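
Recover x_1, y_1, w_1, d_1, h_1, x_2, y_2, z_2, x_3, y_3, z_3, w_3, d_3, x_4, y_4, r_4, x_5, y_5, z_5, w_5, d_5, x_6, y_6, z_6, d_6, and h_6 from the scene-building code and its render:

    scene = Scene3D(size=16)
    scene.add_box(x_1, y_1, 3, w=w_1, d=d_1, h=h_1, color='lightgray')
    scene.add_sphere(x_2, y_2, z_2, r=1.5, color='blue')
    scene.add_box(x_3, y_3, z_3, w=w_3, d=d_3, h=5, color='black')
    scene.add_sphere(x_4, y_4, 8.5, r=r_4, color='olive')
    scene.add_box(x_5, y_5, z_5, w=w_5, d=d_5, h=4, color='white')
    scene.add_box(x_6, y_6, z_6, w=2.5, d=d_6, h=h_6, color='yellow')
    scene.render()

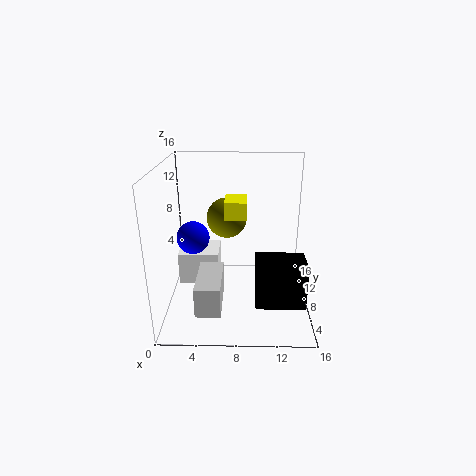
x_1 = 4
y_1 = 0.5
w_1 = 2.5
d_1 = 5.5
h_1 = 3
x_2 = 4
y_2 = 2.5
z_2 = 10.5
x_3 = 10
y_3 = 4.5
z_3 = 1
w_3 = 5.5
d_3 = 4
x_4 = 6.5
y_4 = 13
r_4 = 2.5
x_5 = 0.5
y_5 = 10.5
z_5 = 0.5
w_5 = 5
d_5 = 4.5
x_6 = 6.5
y_6 = 8
z_6 = 10
d_6 = 3.5
h_6 = 2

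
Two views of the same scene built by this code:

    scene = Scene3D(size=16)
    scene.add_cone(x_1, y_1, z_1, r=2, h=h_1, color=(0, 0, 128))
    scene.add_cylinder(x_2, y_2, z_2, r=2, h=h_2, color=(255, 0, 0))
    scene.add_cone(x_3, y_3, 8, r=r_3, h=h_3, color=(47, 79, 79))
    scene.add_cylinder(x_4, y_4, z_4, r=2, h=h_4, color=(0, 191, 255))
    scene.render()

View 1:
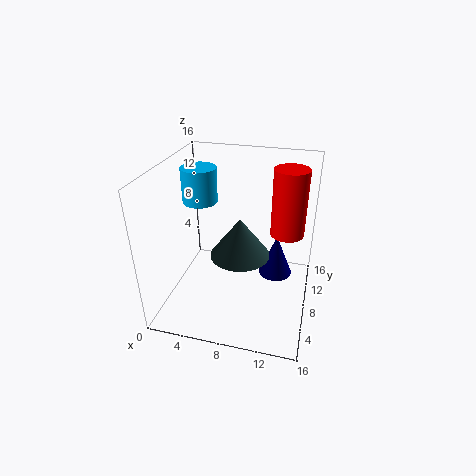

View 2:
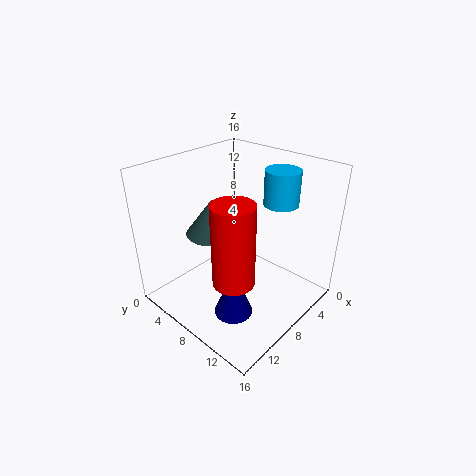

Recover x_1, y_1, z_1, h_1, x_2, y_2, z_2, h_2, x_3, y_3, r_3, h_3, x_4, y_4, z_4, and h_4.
x_1 = 12
y_1 = 11
z_1 = 2
h_1 = 5
x_2 = 13
y_2 = 12
z_2 = 7
h_2 = 8
x_3 = 9
y_3 = 5
r_3 = 3
h_3 = 4
x_4 = 3
y_4 = 10
z_4 = 11
h_4 = 4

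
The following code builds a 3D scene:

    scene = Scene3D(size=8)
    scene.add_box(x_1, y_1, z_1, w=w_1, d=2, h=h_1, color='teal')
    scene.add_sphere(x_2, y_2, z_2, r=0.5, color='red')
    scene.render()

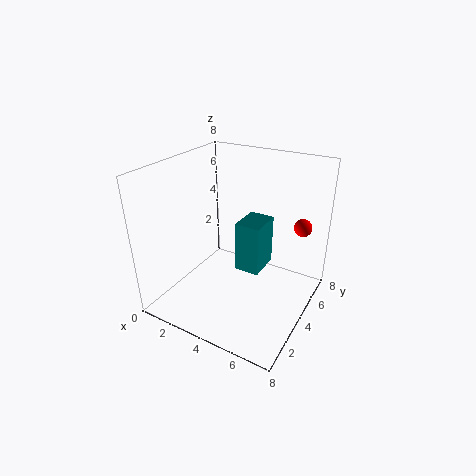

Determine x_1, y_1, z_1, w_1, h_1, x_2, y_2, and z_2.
x_1 = 3.5, y_1 = 4.5, z_1 = 1.5, w_1 = 1.5, h_1 = 3, x_2 = 7, y_2 = 6, z_2 = 4.5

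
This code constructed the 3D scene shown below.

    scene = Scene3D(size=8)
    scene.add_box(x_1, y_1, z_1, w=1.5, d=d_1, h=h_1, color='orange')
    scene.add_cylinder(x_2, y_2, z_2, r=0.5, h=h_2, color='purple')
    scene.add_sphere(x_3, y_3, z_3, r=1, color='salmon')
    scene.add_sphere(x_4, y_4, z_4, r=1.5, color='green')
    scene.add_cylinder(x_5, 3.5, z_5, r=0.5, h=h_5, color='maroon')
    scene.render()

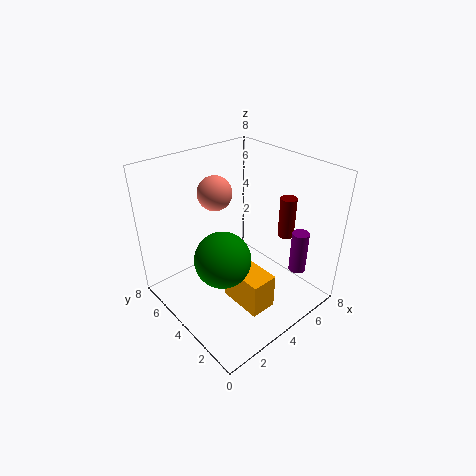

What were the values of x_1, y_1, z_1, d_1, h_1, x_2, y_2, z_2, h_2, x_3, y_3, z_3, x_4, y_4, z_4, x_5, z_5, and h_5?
x_1 = 3
y_1 = 1.5
z_1 = 0.5
d_1 = 2.5
h_1 = 2
x_2 = 7
y_2 = 2
z_2 = 1.5
h_2 = 2.5
x_3 = 4
y_3 = 6
z_3 = 6
x_4 = 2.5
y_4 = 3.5
z_4 = 3.5
x_5 = 7.5
z_5 = 3
h_5 = 2.5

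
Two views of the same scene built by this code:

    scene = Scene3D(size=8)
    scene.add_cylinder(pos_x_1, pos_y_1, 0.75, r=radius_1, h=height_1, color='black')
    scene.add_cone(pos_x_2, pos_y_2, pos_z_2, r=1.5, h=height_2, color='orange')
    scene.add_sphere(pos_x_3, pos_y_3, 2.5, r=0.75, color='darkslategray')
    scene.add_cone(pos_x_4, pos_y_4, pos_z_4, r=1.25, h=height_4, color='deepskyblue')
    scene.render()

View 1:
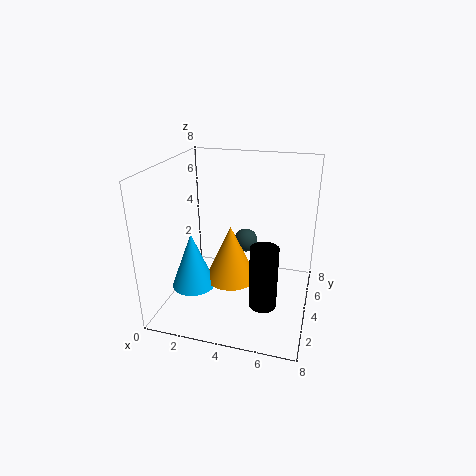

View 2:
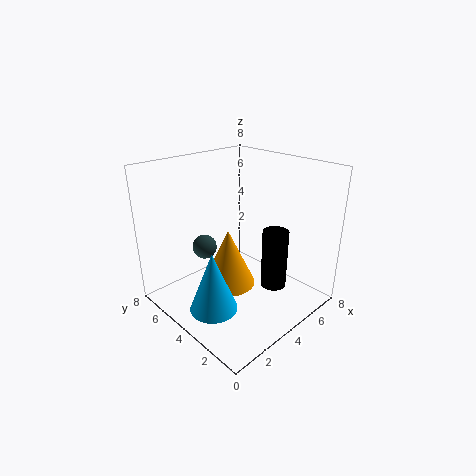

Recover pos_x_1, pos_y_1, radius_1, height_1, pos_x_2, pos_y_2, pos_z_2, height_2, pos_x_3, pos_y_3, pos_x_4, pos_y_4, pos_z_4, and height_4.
pos_x_1 = 5.75
pos_y_1 = 2.75
radius_1 = 0.75
height_1 = 3.5
pos_x_2 = 3.5
pos_y_2 = 4.25
pos_z_2 = 1.25
height_2 = 3.25
pos_x_3 = 3.75
pos_y_3 = 6.75
pos_x_4 = 1.5
pos_y_4 = 3.25
pos_z_4 = 1
height_4 = 3.25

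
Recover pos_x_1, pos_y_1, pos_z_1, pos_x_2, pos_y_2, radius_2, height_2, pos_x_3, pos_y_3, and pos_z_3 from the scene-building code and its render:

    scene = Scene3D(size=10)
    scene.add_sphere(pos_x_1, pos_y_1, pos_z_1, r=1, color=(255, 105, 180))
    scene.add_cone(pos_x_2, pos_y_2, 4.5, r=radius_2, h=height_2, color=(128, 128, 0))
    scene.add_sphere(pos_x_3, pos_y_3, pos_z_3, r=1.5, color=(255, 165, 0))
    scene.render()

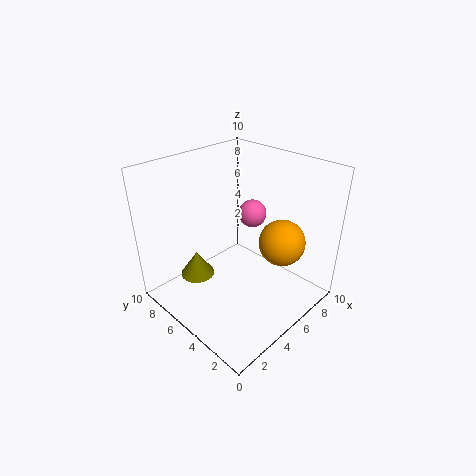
pos_x_1 = 7, pos_y_1 = 5.5, pos_z_1 = 6, pos_x_2 = 1, pos_y_2 = 4.5, radius_2 = 1, height_2 = 1.5, pos_x_3 = 6, pos_y_3 = 2, pos_z_3 = 5.5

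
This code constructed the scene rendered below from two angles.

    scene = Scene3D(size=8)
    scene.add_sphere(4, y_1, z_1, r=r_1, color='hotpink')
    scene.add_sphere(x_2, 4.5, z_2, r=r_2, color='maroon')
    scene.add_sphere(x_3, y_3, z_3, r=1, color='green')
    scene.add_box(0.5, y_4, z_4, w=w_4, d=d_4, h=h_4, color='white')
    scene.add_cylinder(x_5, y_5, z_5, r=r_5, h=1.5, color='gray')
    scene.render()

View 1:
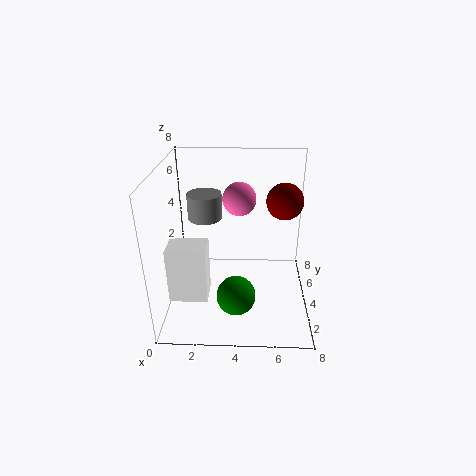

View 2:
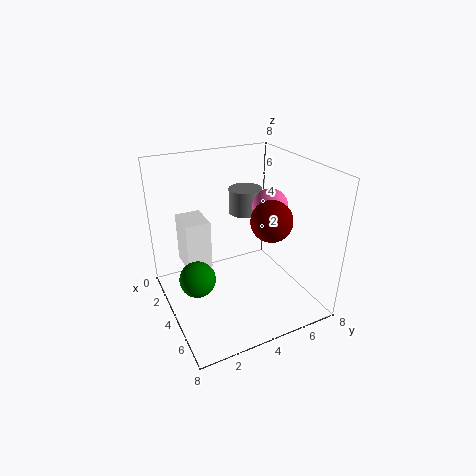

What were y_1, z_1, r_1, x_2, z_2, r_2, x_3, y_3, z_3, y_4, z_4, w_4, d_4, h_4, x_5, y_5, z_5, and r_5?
y_1 = 6, z_1 = 5.5, r_1 = 1, x_2 = 6.5, z_2 = 6, r_2 = 1, x_3 = 4, y_3 = 1.5, z_3 = 2, y_4 = 1.5, z_4 = 1.5, w_4 = 2, d_4 = 1.5, h_4 = 3, x_5 = 2, y_5 = 5.5, z_5 = 4.5, r_5 = 1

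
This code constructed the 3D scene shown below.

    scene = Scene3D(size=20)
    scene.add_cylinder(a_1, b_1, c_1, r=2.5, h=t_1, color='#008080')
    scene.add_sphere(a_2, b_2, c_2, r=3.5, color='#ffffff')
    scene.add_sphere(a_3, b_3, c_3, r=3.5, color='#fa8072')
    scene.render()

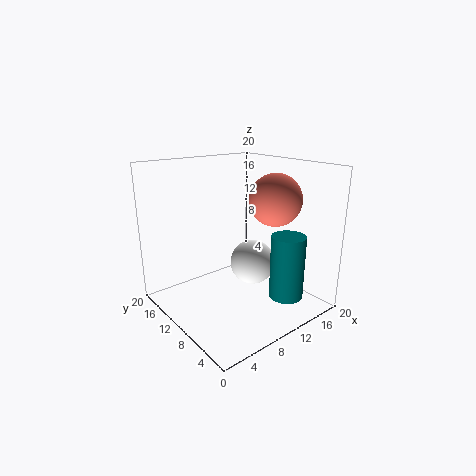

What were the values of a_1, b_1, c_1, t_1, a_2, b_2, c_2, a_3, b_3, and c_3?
a_1 = 16; b_1 = 6; c_1 = 0.5; t_1 = 9.5; a_2 = 15; b_2 = 12.5; c_2 = 4; a_3 = 13.5; b_3 = 6.5; c_3 = 15.5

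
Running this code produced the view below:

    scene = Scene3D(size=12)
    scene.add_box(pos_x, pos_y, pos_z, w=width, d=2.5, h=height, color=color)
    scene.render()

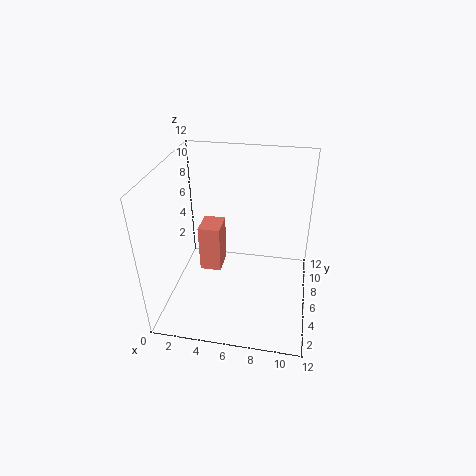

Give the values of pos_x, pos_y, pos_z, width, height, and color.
pos_x = 2
pos_y = 7.5
pos_z = 1
width = 2
height = 4.5
color = 'salmon'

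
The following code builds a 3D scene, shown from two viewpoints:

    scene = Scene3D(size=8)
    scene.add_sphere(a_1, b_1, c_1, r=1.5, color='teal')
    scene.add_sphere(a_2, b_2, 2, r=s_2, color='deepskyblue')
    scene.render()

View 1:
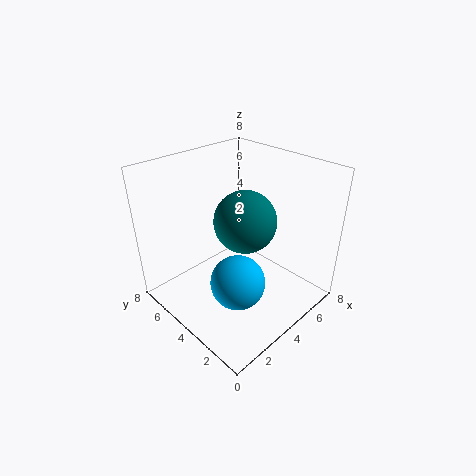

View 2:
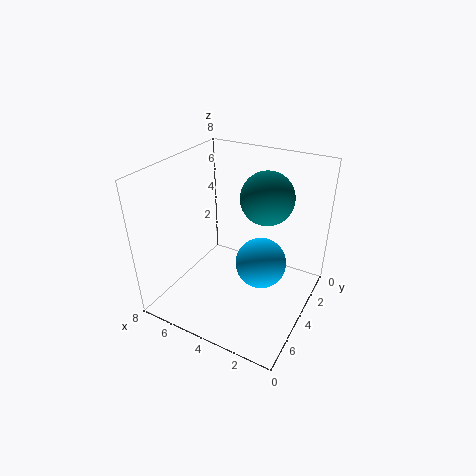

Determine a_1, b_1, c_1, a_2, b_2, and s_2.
a_1 = 3
b_1 = 2.5
c_1 = 6
a_2 = 3
b_2 = 3
s_2 = 1.5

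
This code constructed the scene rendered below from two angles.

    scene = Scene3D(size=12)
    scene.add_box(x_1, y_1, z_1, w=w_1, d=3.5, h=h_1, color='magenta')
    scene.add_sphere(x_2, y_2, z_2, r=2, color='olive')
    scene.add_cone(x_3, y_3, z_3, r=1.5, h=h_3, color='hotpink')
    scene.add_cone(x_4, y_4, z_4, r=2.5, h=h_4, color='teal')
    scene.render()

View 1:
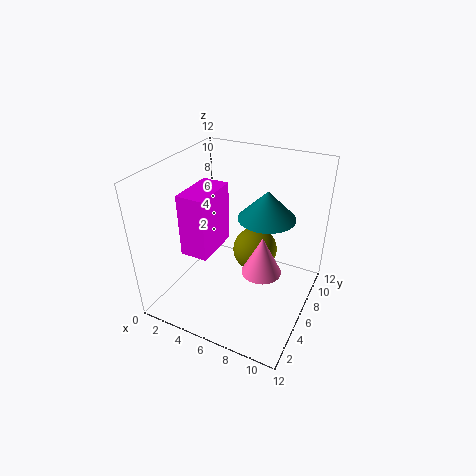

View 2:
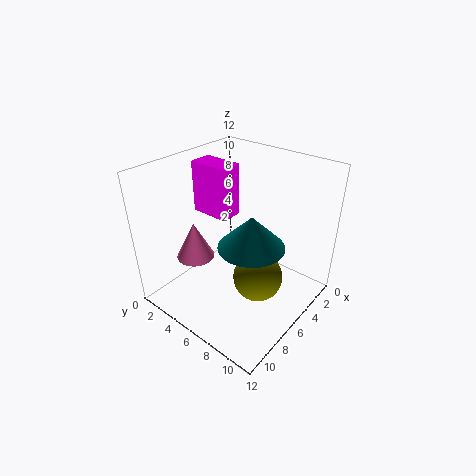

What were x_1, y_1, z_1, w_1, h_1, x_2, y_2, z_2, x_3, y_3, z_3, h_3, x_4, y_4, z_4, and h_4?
x_1 = 4; y_1 = 1; z_1 = 7; w_1 = 2; h_1 = 4.5; x_2 = 6.5; y_2 = 8.5; z_2 = 3.5; x_3 = 9; y_3 = 4; z_3 = 5; h_3 = 3; x_4 = 7.5; y_4 = 8.5; z_4 = 7; h_4 = 2.5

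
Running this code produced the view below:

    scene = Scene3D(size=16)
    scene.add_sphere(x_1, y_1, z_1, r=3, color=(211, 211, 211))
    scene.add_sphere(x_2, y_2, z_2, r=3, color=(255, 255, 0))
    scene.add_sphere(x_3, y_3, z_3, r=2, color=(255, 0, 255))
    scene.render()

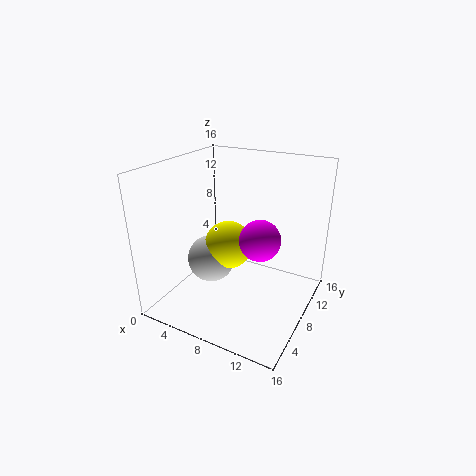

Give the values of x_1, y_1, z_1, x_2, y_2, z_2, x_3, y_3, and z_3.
x_1 = 3, y_1 = 10, z_1 = 3, x_2 = 5, y_2 = 11, z_2 = 5, x_3 = 12, y_3 = 5, z_3 = 10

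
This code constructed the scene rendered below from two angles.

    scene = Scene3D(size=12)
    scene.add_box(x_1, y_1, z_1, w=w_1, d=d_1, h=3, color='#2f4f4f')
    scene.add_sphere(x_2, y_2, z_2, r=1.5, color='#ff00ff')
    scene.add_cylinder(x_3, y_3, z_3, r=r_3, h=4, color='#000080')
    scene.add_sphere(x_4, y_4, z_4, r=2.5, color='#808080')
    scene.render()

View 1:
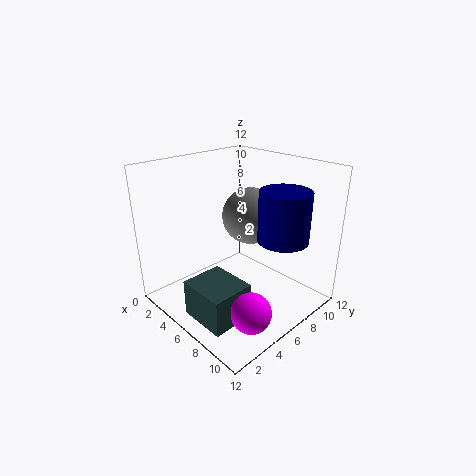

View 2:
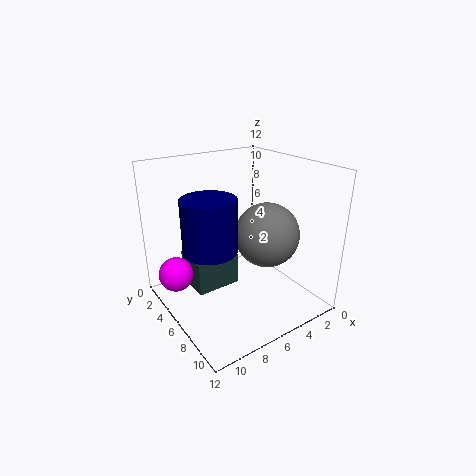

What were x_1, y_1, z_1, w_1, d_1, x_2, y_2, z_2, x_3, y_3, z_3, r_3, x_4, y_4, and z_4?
x_1 = 5, y_1 = 1, z_1 = 0.5, w_1 = 4, d_1 = 3.5, x_2 = 10.5, y_2 = 3, z_2 = 2.5, x_3 = 9.5, y_3 = 7.5, z_3 = 6.5, r_3 = 2, x_4 = 5, y_4 = 8.5, z_4 = 7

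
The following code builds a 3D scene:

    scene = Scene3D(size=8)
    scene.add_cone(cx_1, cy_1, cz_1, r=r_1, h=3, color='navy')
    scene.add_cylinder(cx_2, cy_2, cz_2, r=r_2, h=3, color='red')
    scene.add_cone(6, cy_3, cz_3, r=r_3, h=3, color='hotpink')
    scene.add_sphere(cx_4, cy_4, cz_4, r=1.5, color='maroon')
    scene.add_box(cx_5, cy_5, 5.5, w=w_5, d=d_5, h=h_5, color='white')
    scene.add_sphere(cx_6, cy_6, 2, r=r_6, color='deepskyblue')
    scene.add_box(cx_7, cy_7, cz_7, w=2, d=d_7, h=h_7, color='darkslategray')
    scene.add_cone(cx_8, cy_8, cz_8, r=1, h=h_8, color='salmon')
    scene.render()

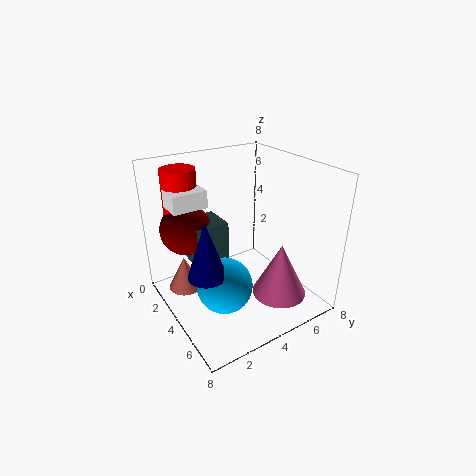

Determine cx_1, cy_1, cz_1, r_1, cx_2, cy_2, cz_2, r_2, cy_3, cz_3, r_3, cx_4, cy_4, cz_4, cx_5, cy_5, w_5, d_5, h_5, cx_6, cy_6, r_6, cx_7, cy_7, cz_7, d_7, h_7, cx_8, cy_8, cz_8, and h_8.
cx_1 = 5
cy_1 = 1.5
cz_1 = 3
r_1 = 1
cx_2 = 1
cy_2 = 2
cz_2 = 4.5
r_2 = 1
cy_3 = 5.5
cz_3 = 1
r_3 = 1.5
cx_4 = 1.5
cy_4 = 2
cz_4 = 4
cx_5 = 1
cy_5 = 1
w_5 = 1.5
d_5 = 2
h_5 = 1
cx_6 = 5
cy_6 = 2.5
r_6 = 1.5
cx_7 = 1
cy_7 = 2
cz_7 = 2
d_7 = 2
h_7 = 2.5
cx_8 = 2
cy_8 = 1.5
cz_8 = 0.5
h_8 = 2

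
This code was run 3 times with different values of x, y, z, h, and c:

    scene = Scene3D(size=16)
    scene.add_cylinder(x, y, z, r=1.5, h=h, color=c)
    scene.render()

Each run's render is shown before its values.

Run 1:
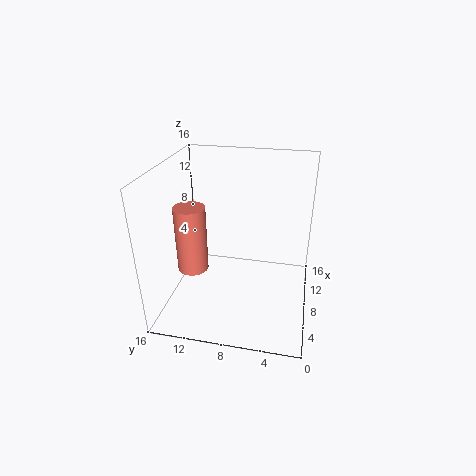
x = 3
y = 11.5
z = 7
h = 6.5
c = 'salmon'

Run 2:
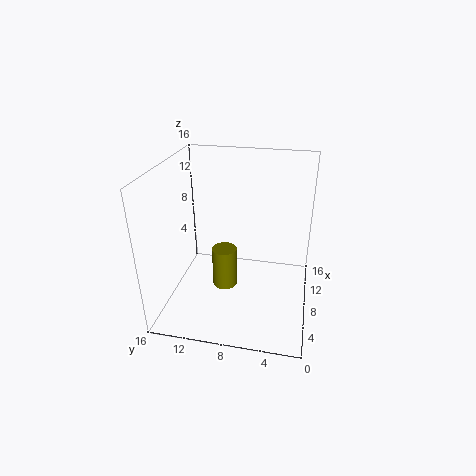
x = 9.5
y = 10
z = 0.5
h = 5
c = 'olive'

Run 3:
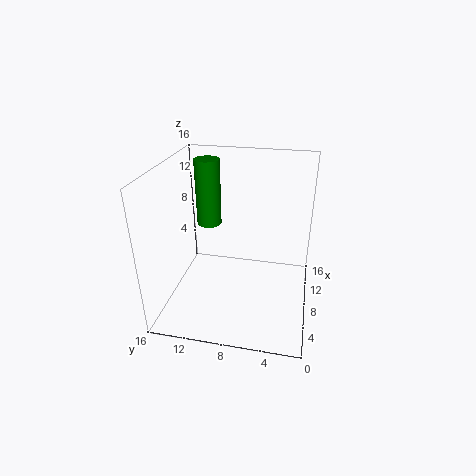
x = 12
y = 12.5
z = 7.5
h = 8
c = 'green'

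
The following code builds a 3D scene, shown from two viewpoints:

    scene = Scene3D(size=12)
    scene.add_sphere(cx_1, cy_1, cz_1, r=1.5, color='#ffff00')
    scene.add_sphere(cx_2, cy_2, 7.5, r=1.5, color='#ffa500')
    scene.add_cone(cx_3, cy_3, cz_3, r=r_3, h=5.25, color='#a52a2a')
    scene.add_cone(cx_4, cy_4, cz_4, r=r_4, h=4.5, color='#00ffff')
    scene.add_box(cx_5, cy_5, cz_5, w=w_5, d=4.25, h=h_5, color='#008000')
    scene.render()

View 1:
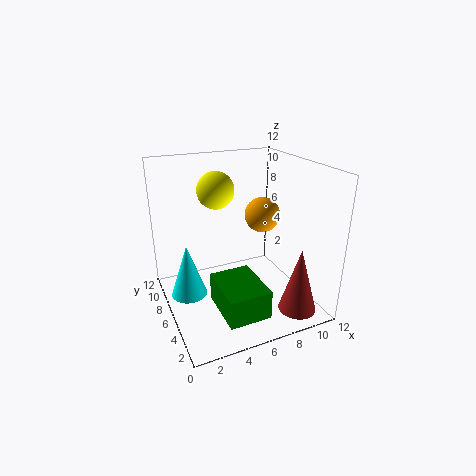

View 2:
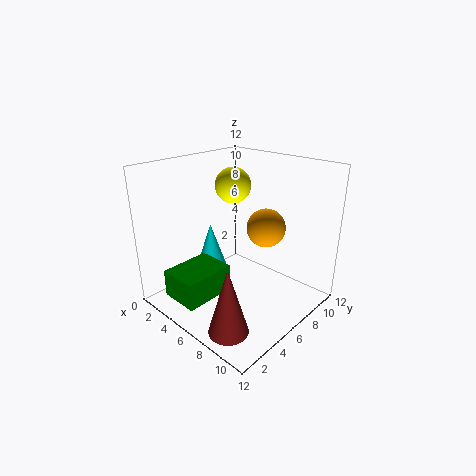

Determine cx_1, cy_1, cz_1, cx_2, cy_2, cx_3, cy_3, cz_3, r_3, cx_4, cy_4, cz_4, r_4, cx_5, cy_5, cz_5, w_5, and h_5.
cx_1 = 4.5; cy_1 = 7; cz_1 = 10; cx_2 = 8.5; cy_2 = 6.5; cx_3 = 9.25; cy_3 = 1.5; cz_3 = 1; r_3 = 1.5; cx_4 = 1.75; cy_4 = 6.75; cz_4 = 1.25; r_4 = 1.5; cx_5 = 3; cy_5 = 0.5; cz_5 = 1.75; w_5 = 3.25; h_5 = 2.25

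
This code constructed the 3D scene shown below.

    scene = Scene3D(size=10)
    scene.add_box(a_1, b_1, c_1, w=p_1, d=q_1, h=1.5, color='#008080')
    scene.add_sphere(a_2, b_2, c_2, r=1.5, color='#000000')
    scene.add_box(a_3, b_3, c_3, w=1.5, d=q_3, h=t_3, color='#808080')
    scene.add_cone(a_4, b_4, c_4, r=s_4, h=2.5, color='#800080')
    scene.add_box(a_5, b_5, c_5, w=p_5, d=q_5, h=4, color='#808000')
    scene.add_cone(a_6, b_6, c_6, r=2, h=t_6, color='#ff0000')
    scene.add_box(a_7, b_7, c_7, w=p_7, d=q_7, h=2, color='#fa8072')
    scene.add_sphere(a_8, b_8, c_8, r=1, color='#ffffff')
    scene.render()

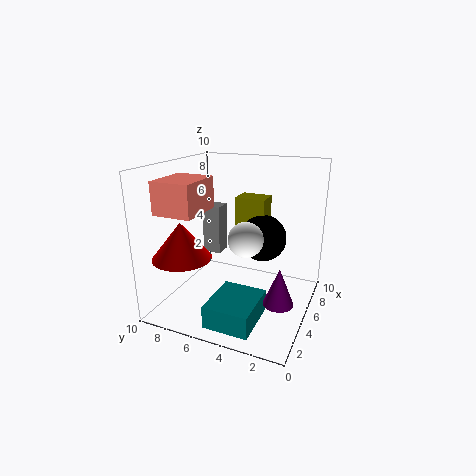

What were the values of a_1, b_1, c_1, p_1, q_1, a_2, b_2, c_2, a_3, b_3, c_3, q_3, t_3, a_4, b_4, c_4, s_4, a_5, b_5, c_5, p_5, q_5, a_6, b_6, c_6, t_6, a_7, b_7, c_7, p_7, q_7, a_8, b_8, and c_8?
a_1 = 0.5
b_1 = 2.5
c_1 = 0.5
p_1 = 3.5
q_1 = 3
a_2 = 4.5
b_2 = 3
c_2 = 5.5
a_3 = 8
b_3 = 8
c_3 = 2
q_3 = 1.5
t_3 = 4
a_4 = 3.5
b_4 = 1.5
c_4 = 1.5
s_4 = 1
a_5 = 4.5
b_5 = 3
c_5 = 4
p_5 = 1.5
q_5 = 2
a_6 = 2.5
b_6 = 8
c_6 = 4
t_6 = 2.5
a_7 = 0.5
b_7 = 6
c_7 = 7.5
p_7 = 3
q_7 = 2.5
a_8 = 1.5
b_8 = 3
c_8 = 6.5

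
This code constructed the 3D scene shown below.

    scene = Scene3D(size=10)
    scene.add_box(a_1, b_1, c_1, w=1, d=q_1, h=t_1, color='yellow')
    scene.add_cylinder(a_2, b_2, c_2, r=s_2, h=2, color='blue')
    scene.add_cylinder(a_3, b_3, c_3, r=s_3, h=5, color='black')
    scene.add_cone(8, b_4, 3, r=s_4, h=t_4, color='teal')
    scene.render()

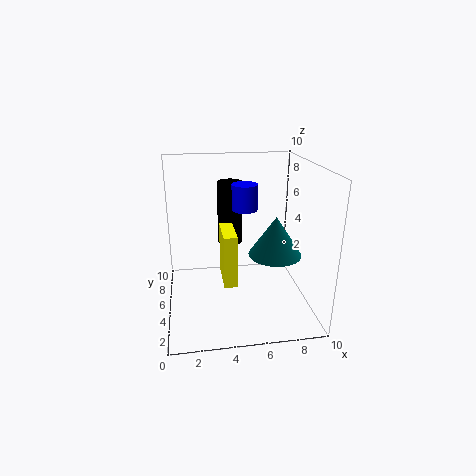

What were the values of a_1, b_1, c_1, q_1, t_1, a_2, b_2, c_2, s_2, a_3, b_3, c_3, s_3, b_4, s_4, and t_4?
a_1 = 4, b_1 = 5, c_1 = 1, q_1 = 3, t_1 = 4, a_2 = 6, b_2 = 8, c_2 = 6, s_2 = 1, a_3 = 5, b_3 = 9, c_3 = 3, s_3 = 1, b_4 = 6, s_4 = 2, t_4 = 3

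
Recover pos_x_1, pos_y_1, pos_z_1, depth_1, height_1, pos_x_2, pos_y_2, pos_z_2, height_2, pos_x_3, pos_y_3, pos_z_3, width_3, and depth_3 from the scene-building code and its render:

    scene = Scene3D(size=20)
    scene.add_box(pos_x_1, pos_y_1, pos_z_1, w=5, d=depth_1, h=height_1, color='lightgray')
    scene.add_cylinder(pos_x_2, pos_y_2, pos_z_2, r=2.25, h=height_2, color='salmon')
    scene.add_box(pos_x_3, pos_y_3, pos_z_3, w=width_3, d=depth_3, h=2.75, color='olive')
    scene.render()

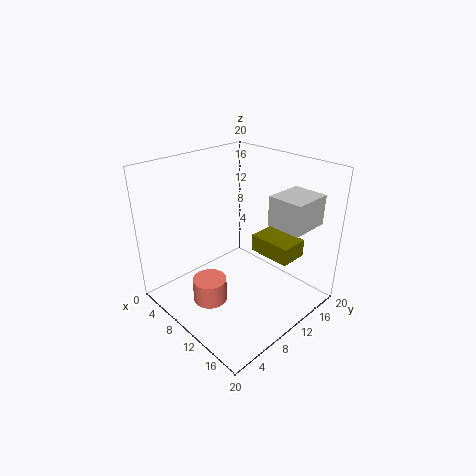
pos_x_1 = 12.5; pos_y_1 = 13.25; pos_z_1 = 11.75; depth_1 = 5.75; height_1 = 4.25; pos_x_2 = 10.25; pos_y_2 = 4.5; pos_z_2 = 2.75; height_2 = 3.25; pos_x_3 = 7.5; pos_y_3 = 15.5; pos_z_3 = 4.75; width_3 = 6.75; depth_3 = 4.5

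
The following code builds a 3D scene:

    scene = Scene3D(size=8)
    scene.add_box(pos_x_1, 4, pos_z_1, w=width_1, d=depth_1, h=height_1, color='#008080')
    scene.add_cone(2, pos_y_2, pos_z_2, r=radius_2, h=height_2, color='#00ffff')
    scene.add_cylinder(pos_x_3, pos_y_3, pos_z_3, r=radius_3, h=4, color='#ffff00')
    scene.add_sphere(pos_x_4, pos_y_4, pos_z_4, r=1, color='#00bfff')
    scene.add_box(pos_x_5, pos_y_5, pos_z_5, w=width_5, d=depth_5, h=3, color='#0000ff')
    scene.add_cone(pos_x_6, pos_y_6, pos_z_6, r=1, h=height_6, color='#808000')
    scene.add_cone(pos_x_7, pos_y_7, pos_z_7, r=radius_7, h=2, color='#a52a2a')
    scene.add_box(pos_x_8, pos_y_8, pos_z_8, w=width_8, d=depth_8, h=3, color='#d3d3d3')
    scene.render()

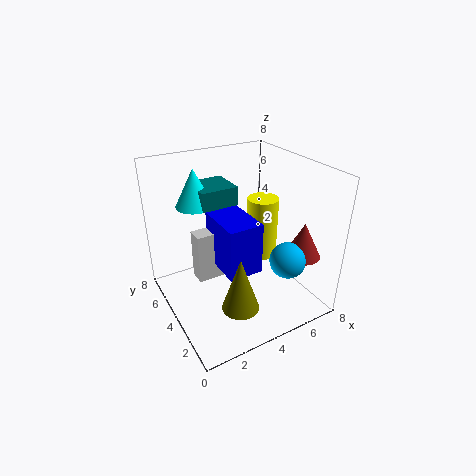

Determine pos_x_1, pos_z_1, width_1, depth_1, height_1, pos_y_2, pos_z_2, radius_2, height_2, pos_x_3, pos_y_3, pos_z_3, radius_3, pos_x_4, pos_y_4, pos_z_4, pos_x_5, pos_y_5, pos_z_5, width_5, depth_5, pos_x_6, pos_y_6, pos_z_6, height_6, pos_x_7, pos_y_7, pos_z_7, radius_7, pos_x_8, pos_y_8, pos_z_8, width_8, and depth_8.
pos_x_1 = 2, pos_z_1 = 6, width_1 = 2, depth_1 = 2, height_1 = 1, pos_y_2 = 5, pos_z_2 = 6, radius_2 = 1, height_2 = 2, pos_x_3 = 7, pos_y_3 = 6, pos_z_3 = 1, radius_3 = 1, pos_x_4 = 6, pos_y_4 = 2, pos_z_4 = 3, pos_x_5 = 3, pos_y_5 = 3, pos_z_5 = 2, width_5 = 2, depth_5 = 3, pos_x_6 = 3, pos_y_6 = 2, pos_z_6 = 1, height_6 = 3, pos_x_7 = 7, pos_y_7 = 2, pos_z_7 = 3, radius_7 = 1, pos_x_8 = 2, pos_y_8 = 5, pos_z_8 = 1, width_8 = 3, depth_8 = 1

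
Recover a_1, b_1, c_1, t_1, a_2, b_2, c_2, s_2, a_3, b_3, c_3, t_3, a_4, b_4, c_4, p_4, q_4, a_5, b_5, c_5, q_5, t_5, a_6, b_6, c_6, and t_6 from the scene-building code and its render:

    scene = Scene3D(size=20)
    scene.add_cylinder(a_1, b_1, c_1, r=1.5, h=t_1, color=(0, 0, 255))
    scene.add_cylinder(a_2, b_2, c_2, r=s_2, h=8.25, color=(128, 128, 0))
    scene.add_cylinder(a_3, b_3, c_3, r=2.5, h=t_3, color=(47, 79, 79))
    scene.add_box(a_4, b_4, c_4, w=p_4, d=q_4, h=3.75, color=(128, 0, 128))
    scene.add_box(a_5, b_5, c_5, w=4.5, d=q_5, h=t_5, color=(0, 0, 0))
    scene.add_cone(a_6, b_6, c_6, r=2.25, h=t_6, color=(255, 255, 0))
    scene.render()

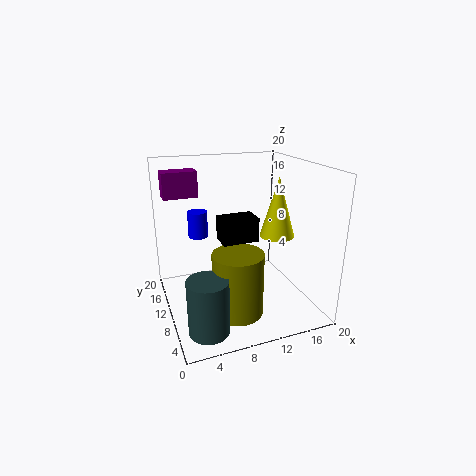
a_1 = 6, b_1 = 16.75, c_1 = 8.25, t_1 = 4, a_2 = 8, b_2 = 4.75, c_2 = 2, s_2 = 3.25, a_3 = 3.5, b_3 = 2.75, c_3 = 1.5, t_3 = 7, a_4 = 1, b_4 = 15.5, c_4 = 14.75, p_4 = 5, q_4 = 2.75, a_5 = 6.25, b_5 = 4.75, c_5 = 11.5, q_5 = 3, t_5 = 3, a_6 = 14, b_6 = 6.25, c_6 = 11.25, t_6 = 7.75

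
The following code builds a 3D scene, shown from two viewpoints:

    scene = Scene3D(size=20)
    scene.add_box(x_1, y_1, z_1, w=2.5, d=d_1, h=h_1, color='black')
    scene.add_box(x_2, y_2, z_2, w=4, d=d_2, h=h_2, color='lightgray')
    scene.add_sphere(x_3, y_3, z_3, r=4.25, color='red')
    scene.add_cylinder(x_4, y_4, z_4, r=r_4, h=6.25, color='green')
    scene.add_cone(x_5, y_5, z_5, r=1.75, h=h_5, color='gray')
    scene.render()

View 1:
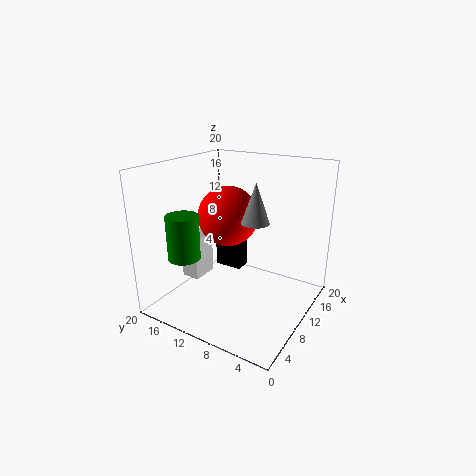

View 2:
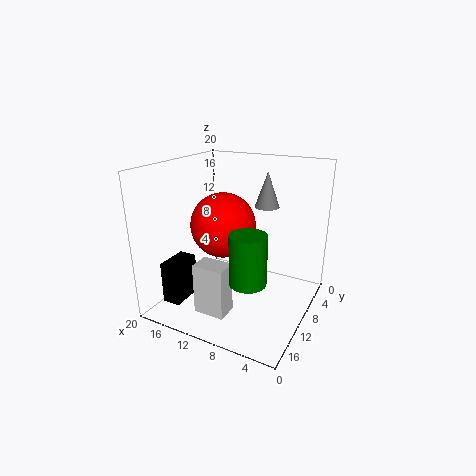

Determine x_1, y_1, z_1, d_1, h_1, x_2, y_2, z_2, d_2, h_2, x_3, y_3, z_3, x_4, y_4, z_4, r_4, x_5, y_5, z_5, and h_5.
x_1 = 15.25, y_1 = 13, z_1 = 1.75, d_1 = 4.5, h_1 = 5.75, x_2 = 7.75, y_2 = 15.75, z_2 = 2.75, d_2 = 2.75, h_2 = 6.5, x_3 = 11, y_3 = 12.25, z_3 = 12.5, x_4 = 5.5, y_4 = 16, z_4 = 7.25, r_4 = 2.25, x_5 = 7.5, y_5 = 6, z_5 = 13.75, h_5 = 5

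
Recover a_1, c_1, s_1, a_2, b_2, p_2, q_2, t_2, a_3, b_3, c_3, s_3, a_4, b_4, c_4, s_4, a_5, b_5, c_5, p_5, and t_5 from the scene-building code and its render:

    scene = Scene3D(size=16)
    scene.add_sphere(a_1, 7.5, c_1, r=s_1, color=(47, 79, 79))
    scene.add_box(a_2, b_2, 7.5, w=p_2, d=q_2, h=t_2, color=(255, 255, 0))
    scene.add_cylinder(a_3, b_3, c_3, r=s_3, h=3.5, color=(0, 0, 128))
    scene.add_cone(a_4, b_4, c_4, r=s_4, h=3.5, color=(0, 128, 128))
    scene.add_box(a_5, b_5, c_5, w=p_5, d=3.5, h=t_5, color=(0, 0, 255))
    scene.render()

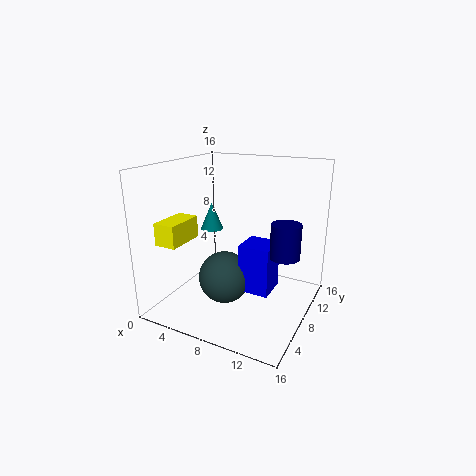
a_1 = 6.5
c_1 = 3
s_1 = 3
a_2 = 0.5
b_2 = 3
p_2 = 2.5
q_2 = 4.5
t_2 = 2.5
a_3 = 14
b_3 = 6.5
c_3 = 7.5
s_3 = 1.5
a_4 = 1.5
b_4 = 13
c_4 = 6.5
s_4 = 1.5
a_5 = 8.5
b_5 = 7
c_5 = 2
p_5 = 3.5
t_5 = 5.5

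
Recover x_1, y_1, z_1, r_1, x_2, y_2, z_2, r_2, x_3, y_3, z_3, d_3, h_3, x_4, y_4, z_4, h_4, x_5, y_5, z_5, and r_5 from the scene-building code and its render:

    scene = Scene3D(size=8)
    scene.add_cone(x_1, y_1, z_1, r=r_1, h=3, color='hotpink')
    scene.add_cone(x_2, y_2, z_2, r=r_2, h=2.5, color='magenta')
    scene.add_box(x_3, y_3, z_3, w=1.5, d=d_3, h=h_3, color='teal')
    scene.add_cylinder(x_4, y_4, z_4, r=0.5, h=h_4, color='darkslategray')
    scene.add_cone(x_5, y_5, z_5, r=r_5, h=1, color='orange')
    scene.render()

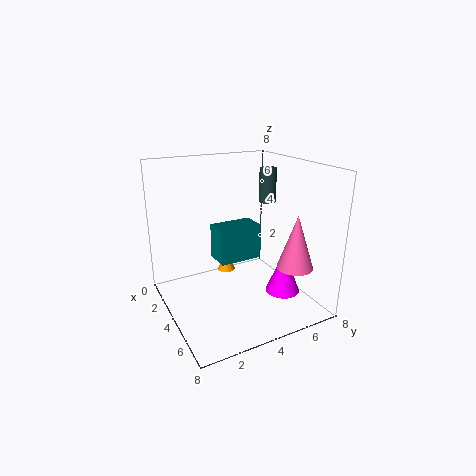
x_1 = 6; y_1 = 6.5; z_1 = 2.5; r_1 = 1; x_2 = 5; y_2 = 6.5; z_2 = 0.5; r_2 = 1; x_3 = 2.5; y_3 = 3; z_3 = 2.5; d_3 = 2.5; h_3 = 2; x_4 = 3; y_4 = 6.5; z_4 = 5.5; h_4 = 2; x_5 = 3.5; y_5 = 3.5; z_5 = 2; r_5 = 0.5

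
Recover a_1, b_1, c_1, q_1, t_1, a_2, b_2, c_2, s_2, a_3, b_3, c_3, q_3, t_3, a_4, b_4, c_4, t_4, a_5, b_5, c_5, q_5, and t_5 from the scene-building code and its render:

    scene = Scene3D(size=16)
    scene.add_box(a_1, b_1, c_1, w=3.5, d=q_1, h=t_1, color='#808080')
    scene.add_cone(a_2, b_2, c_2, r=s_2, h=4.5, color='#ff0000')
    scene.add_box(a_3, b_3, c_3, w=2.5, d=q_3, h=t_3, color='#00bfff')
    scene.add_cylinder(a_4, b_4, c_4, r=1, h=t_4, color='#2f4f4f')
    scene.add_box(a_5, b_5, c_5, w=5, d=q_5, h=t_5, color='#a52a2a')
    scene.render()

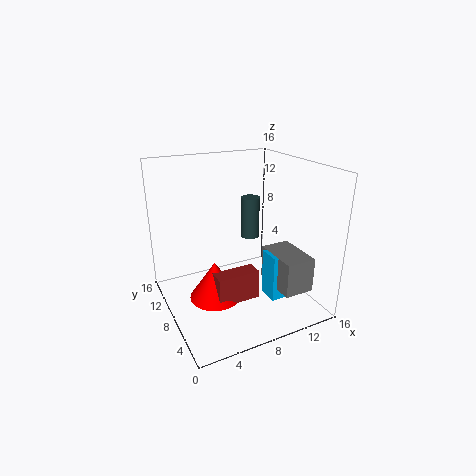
a_1 = 11.5
b_1 = 3
c_1 = 2
q_1 = 5.5
t_1 = 4
a_2 = 5.5
b_2 = 9
c_2 = 0.5
s_2 = 3
a_3 = 11
b_3 = 5
c_3 = 0.5
q_3 = 2.5
t_3 = 5.5
a_4 = 9.5
b_4 = 8
c_4 = 8
t_4 = 4.5
a_5 = 5
b_5 = 6.5
c_5 = 0.5
q_5 = 2
t_5 = 3.5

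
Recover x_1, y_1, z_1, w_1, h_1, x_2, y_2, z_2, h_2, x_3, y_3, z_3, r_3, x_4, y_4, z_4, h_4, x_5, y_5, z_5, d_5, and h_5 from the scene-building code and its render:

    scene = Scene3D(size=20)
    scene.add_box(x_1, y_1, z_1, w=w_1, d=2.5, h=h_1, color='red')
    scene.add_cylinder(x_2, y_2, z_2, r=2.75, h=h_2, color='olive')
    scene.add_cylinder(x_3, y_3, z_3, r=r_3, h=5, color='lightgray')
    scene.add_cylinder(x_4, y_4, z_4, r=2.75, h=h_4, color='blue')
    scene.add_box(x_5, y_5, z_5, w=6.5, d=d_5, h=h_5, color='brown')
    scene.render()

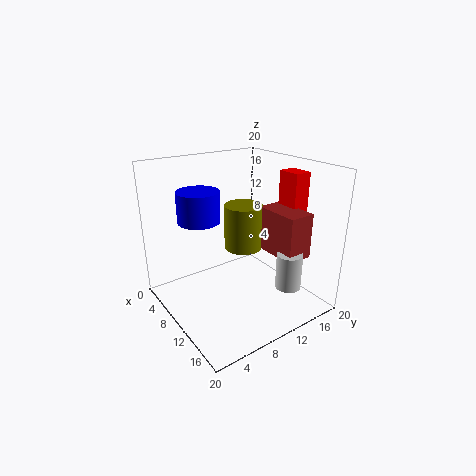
x_1 = 10.75
y_1 = 16.5
z_1 = 13.25
w_1 = 3.25
h_1 = 5.5
x_2 = 8.5
y_2 = 12
z_2 = 7.5
h_2 = 6.5
x_3 = 16
y_3 = 14.25
z_3 = 3.75
r_3 = 1.75
x_4 = 8.75
y_4 = 4.75
z_4 = 13.25
h_4 = 4
x_5 = 10.25
y_5 = 13.5
z_5 = 7.75
d_5 = 3.75
h_5 = 6.25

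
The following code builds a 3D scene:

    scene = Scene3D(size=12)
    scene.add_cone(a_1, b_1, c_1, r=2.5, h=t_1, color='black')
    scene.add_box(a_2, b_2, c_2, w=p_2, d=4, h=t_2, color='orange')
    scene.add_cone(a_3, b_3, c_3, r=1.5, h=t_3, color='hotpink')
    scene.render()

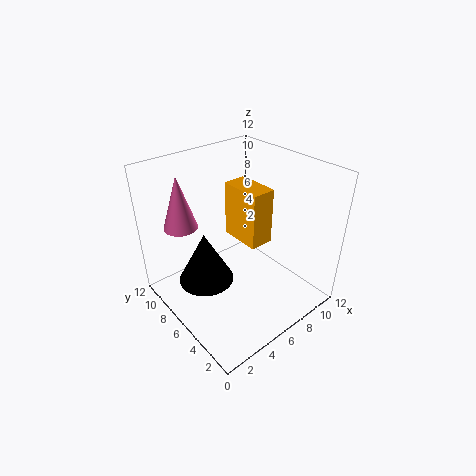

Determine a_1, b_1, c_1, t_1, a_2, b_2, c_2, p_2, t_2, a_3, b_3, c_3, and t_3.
a_1 = 4.25, b_1 = 8.5, c_1 = 1, t_1 = 4.75, a_2 = 8, b_2 = 6.25, c_2 = 3.75, p_2 = 2.25, t_2 = 5.25, a_3 = 3.25, b_3 = 10.5, c_3 = 6, t_3 = 4.75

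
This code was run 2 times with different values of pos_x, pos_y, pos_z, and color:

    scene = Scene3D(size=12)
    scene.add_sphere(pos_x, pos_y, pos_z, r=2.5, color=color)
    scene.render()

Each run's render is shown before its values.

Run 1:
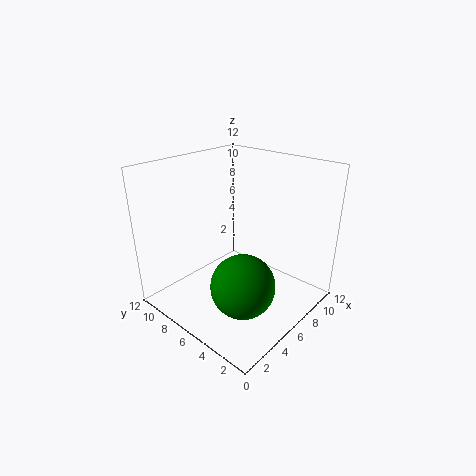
pos_x = 3.75
pos_y = 3.5
pos_z = 3.5
color = 'green'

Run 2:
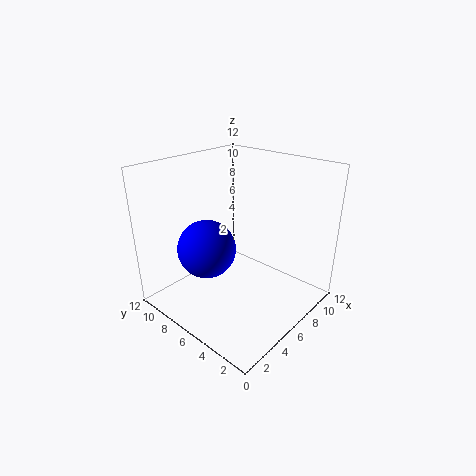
pos_x = 4.5
pos_y = 8.25
pos_z = 4.75
color = 'blue'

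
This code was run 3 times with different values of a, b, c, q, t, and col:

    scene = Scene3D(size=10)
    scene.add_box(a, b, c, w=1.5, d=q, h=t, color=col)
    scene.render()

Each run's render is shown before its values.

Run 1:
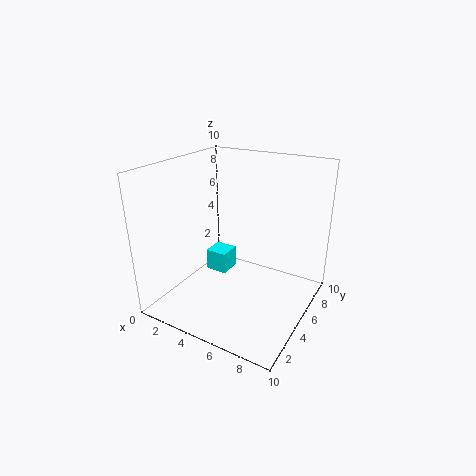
a = 3
b = 4
c = 2.5
q = 1.5
t = 1.5
col = 'cyan'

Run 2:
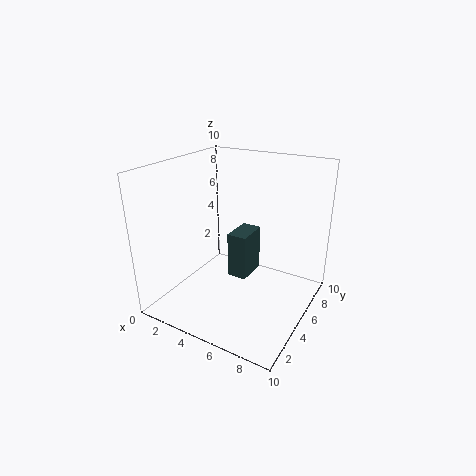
a = 3.5
b = 6
c = 1
q = 2.5
t = 3.5
col = 'darkslategray'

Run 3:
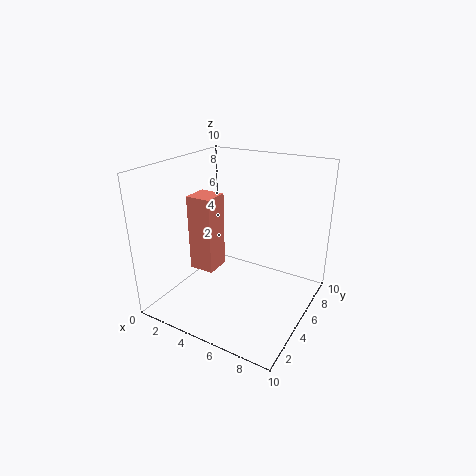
a = 4
b = 1
c = 4.5
q = 1.5
t = 4.5
col = 'salmon'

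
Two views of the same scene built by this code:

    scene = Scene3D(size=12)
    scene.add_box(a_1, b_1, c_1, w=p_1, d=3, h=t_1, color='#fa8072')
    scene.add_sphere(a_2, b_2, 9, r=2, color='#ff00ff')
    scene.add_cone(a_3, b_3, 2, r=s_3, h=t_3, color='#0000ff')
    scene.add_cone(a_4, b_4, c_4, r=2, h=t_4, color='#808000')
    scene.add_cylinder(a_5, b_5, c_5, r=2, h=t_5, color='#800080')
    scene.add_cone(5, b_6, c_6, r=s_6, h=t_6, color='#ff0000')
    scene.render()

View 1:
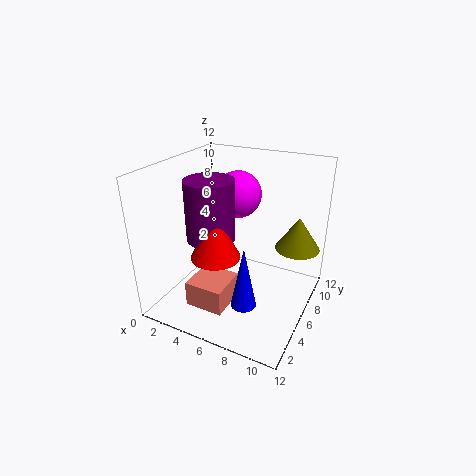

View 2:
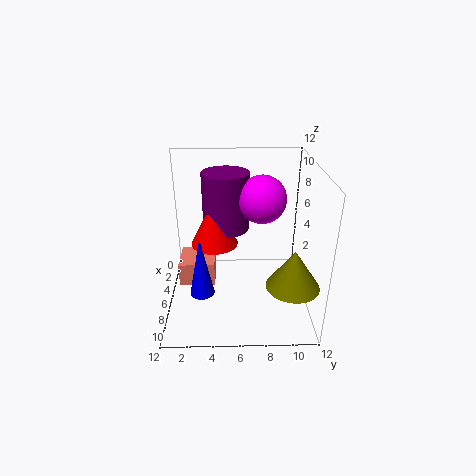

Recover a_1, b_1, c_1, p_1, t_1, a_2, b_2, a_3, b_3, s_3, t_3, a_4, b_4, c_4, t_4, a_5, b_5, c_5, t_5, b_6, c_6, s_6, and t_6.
a_1 = 4; b_1 = 1; c_1 = 2; p_1 = 3; t_1 = 2; a_2 = 5; b_2 = 8; a_3 = 8; b_3 = 3; s_3 = 1; t_3 = 5; a_4 = 10; b_4 = 10; c_4 = 4; t_4 = 3; a_5 = 4; b_5 = 5; c_5 = 6; t_5 = 5; b_6 = 4; c_6 = 5; s_6 = 2; t_6 = 4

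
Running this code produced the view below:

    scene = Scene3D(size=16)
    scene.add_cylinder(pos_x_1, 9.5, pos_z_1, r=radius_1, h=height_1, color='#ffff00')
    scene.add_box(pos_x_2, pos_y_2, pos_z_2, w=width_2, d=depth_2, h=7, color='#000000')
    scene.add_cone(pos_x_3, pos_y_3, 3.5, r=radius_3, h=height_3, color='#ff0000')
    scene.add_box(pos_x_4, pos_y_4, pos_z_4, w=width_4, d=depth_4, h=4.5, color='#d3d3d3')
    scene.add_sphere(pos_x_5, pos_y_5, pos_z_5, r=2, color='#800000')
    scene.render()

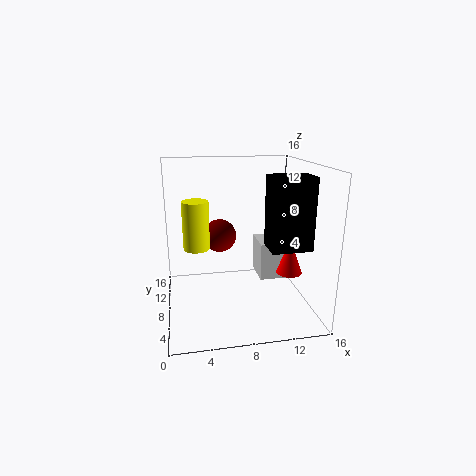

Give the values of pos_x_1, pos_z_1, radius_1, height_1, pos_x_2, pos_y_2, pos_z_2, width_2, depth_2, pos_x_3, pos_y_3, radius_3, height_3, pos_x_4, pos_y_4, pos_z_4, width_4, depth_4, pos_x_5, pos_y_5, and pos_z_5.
pos_x_1 = 3.5, pos_z_1 = 6.5, radius_1 = 1.5, height_1 = 5.5, pos_x_2 = 10, pos_y_2 = 1.5, pos_z_2 = 8.5, width_2 = 4, depth_2 = 3, pos_x_3 = 14, pos_y_3 = 7.5, radius_3 = 1.5, height_3 = 4, pos_x_4 = 11, pos_y_4 = 9, pos_z_4 = 2, width_4 = 3.5, depth_4 = 4, pos_x_5 = 6.5, pos_y_5 = 12, pos_z_5 = 7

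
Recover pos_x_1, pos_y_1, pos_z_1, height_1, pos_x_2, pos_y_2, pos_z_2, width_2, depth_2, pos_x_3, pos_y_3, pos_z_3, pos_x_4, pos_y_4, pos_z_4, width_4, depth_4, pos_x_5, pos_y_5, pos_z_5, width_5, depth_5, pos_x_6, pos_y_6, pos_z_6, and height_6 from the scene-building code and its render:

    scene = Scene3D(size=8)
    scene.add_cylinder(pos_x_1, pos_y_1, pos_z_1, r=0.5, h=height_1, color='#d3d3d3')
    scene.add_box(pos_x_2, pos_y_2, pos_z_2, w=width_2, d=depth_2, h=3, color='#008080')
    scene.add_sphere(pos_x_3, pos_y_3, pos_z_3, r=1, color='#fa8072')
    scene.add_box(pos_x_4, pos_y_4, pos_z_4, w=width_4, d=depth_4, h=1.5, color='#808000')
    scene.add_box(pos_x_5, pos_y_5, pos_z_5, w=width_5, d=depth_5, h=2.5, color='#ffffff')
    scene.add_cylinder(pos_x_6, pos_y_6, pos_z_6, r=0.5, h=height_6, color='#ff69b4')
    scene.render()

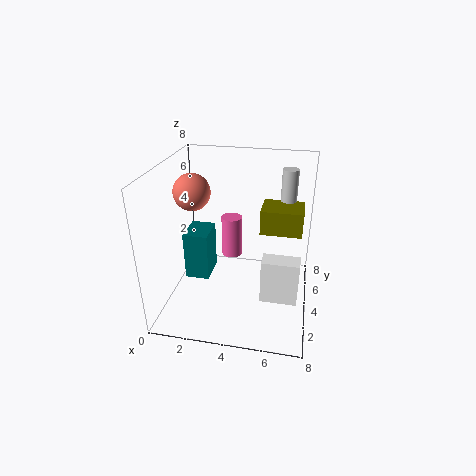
pos_x_1 = 6.5; pos_y_1 = 7.5; pos_z_1 = 3.5; height_1 = 3.5; pos_x_2 = 0.5; pos_y_2 = 4.5; pos_z_2 = 0.5; width_2 = 1.5; depth_2 = 2; pos_x_3 = 1.5; pos_y_3 = 4; pos_z_3 = 6.5; pos_x_4 = 5; pos_y_4 = 5.5; pos_z_4 = 3.5; width_4 = 2.5; depth_4 = 2; pos_x_5 = 5.5; pos_y_5 = 2.5; pos_z_5 = 1; width_5 = 2; depth_5 = 1; pos_x_6 = 4; pos_y_6 = 2.5; pos_z_6 = 4; height_6 = 2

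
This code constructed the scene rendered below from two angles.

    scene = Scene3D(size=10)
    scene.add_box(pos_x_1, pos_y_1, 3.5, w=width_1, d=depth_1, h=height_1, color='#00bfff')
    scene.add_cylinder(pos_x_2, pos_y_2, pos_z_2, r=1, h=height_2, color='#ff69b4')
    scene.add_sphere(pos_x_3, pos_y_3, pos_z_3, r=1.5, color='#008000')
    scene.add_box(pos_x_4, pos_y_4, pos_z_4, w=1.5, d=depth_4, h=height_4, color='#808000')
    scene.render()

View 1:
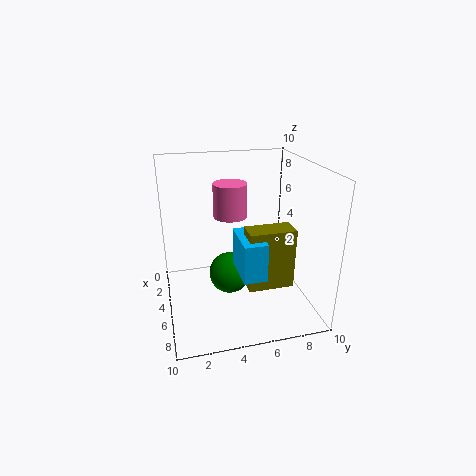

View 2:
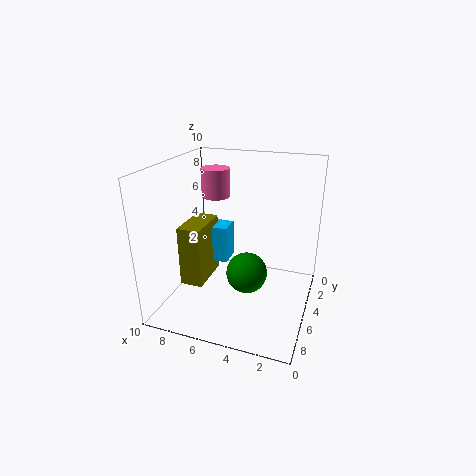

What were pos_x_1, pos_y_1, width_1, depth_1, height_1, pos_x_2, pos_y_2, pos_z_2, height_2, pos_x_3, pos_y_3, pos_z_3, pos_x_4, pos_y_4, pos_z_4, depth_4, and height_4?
pos_x_1 = 5.5, pos_y_1 = 4.5, width_1 = 3, depth_1 = 1.5, height_1 = 2.5, pos_x_2 = 7, pos_y_2 = 4, pos_z_2 = 7.5, height_2 = 2, pos_x_3 = 4.5, pos_y_3 = 4.5, pos_z_3 = 2, pos_x_4 = 6.5, pos_y_4 = 5, pos_z_4 = 2.5, depth_4 = 3, height_4 = 4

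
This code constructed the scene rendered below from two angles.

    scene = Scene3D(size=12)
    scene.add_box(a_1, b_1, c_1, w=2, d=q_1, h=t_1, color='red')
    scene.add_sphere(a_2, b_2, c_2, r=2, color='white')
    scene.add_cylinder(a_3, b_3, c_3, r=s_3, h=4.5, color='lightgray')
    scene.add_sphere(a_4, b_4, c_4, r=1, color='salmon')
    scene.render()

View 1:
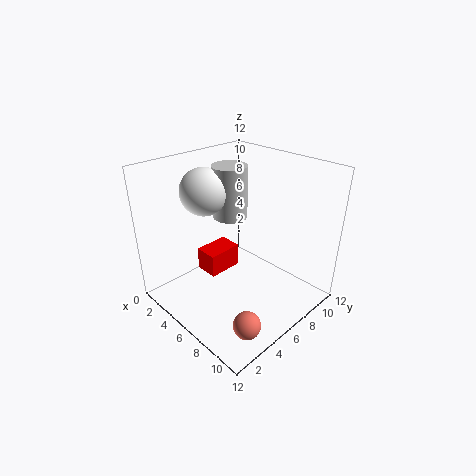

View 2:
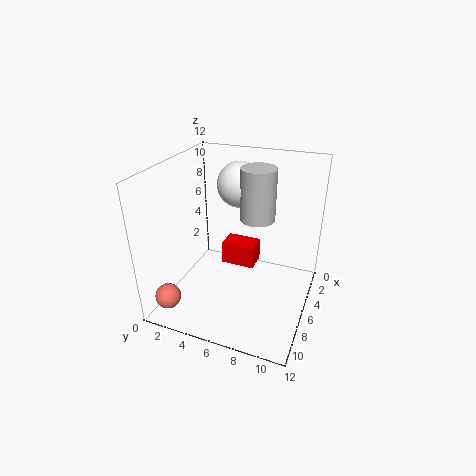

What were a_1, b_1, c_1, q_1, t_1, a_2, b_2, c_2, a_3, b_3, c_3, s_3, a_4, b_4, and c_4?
a_1 = 3, b_1 = 4, c_1 = 2.5, q_1 = 3, t_1 = 2, a_2 = 3, b_2 = 5, c_2 = 9.5, a_3 = 4, b_3 = 7, c_3 = 7, s_3 = 1.5, a_4 = 11, b_4 = 2, c_4 = 2.5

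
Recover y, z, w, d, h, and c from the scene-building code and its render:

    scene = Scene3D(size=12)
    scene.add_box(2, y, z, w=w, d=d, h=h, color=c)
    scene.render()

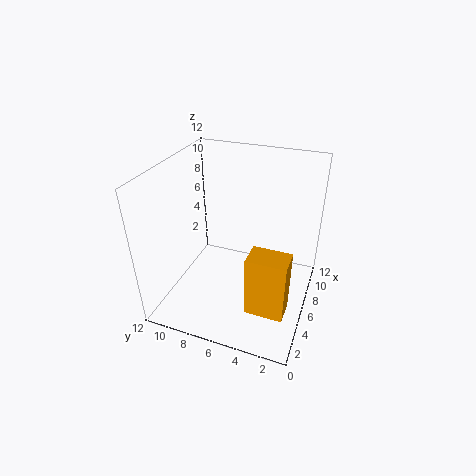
y = 1; z = 2; w = 2; d = 3; h = 5; c = 'orange'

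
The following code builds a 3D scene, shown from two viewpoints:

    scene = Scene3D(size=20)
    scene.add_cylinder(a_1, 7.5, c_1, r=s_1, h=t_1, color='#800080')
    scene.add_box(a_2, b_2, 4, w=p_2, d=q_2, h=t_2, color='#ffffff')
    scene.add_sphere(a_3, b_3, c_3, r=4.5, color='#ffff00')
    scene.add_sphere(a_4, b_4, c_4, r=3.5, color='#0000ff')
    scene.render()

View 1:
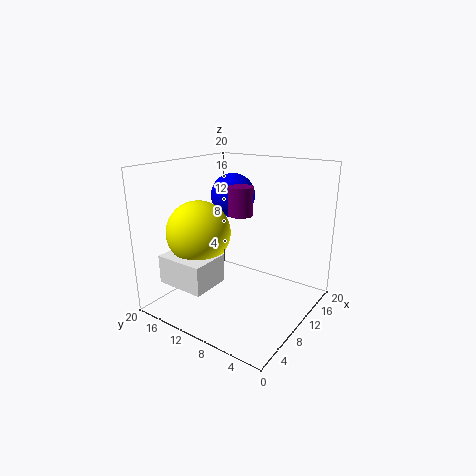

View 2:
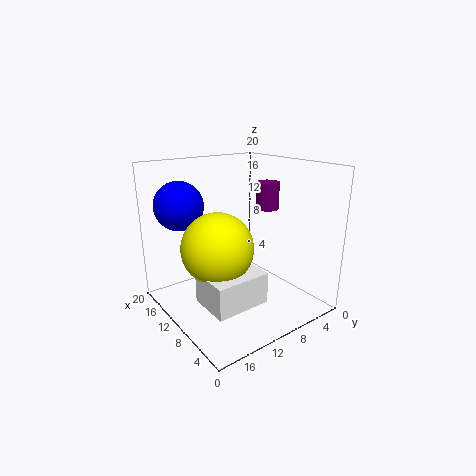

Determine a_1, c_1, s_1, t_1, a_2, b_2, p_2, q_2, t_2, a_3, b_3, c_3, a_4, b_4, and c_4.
a_1 = 7
c_1 = 14.5
s_1 = 1.5
t_1 = 3.5
a_2 = 2.5
b_2 = 11
p_2 = 5.5
q_2 = 7
t_2 = 4
a_3 = 7.5
b_3 = 15
c_3 = 10.5
a_4 = 16.5
b_4 = 15.5
c_4 = 14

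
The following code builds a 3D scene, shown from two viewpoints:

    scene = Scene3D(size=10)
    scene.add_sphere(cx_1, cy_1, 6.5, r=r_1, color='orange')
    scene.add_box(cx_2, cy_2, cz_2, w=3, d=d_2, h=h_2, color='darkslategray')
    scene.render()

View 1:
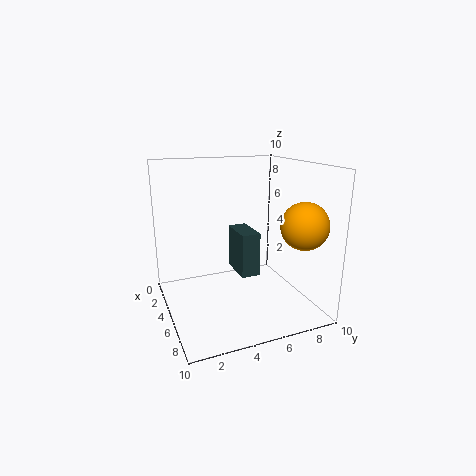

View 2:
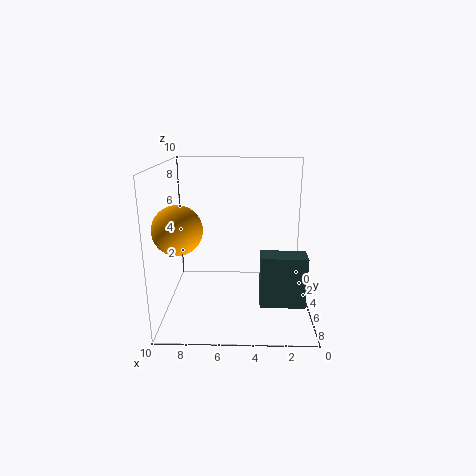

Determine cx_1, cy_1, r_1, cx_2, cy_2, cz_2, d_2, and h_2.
cx_1 = 8.5; cy_1 = 8; r_1 = 1.5; cx_2 = 0.5; cy_2 = 6; cz_2 = 1; d_2 = 1.5; h_2 = 3.5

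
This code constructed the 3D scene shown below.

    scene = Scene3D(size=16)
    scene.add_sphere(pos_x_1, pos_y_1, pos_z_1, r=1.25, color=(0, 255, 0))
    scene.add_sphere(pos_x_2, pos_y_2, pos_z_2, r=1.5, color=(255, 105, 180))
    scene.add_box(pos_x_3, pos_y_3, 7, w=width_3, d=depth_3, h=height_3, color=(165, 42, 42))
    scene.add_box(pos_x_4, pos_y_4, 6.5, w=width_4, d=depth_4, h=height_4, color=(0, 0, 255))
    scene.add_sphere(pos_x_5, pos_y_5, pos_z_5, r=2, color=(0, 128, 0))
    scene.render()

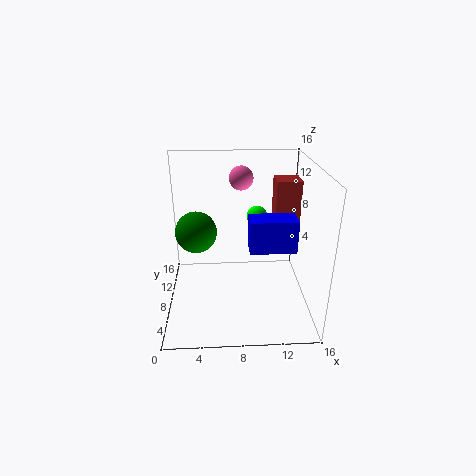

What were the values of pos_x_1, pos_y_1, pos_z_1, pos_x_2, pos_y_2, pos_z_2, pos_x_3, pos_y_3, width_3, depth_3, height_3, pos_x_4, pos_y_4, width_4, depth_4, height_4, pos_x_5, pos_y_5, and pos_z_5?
pos_x_1 = 10.5
pos_y_1 = 11.75
pos_z_1 = 9
pos_x_2 = 8.75
pos_y_2 = 14.25
pos_z_2 = 13
pos_x_3 = 12.75
pos_y_3 = 11.5
width_3 = 3
depth_3 = 3
height_3 = 6.25
pos_x_4 = 9.25
pos_y_4 = 6.75
width_4 = 5.25
depth_4 = 2.75
height_4 = 3.75
pos_x_5 = 3.75
pos_y_5 = 4.5
pos_z_5 = 10.5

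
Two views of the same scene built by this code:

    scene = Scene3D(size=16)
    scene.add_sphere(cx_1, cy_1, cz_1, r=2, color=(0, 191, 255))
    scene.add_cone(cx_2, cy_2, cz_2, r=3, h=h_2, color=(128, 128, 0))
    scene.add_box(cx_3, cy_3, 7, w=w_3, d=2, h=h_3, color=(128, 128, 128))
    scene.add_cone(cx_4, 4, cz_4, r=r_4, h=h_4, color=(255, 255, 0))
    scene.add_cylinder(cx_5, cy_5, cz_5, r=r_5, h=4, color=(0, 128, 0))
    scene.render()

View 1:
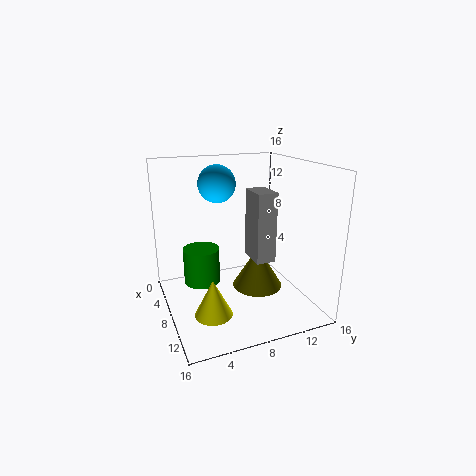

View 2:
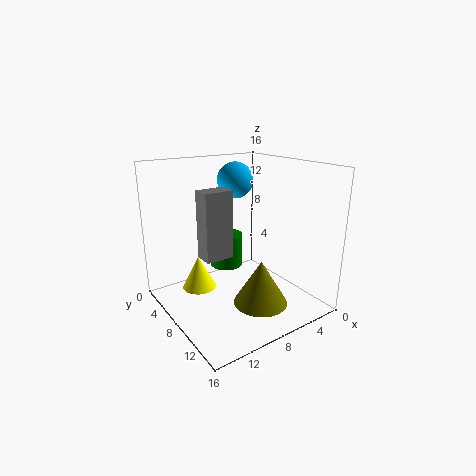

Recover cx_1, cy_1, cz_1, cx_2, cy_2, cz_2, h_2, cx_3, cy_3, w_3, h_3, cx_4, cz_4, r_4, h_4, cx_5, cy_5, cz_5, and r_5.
cx_1 = 7; cy_1 = 6; cz_1 = 14; cx_2 = 7; cy_2 = 11; cz_2 = 1; h_2 = 5; cx_3 = 10; cy_3 = 8; w_3 = 3; h_3 = 7; cx_4 = 11; cz_4 = 1; r_4 = 2; h_4 = 4; cx_5 = 7; cy_5 = 4; cz_5 = 3; r_5 = 2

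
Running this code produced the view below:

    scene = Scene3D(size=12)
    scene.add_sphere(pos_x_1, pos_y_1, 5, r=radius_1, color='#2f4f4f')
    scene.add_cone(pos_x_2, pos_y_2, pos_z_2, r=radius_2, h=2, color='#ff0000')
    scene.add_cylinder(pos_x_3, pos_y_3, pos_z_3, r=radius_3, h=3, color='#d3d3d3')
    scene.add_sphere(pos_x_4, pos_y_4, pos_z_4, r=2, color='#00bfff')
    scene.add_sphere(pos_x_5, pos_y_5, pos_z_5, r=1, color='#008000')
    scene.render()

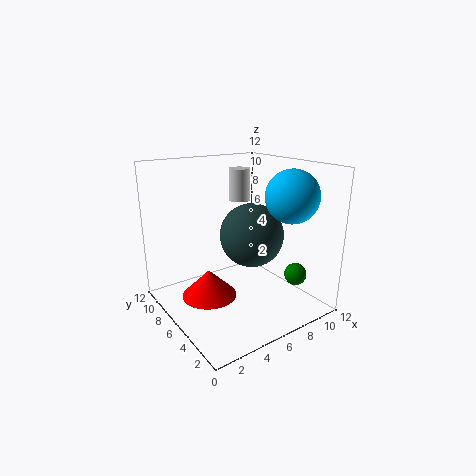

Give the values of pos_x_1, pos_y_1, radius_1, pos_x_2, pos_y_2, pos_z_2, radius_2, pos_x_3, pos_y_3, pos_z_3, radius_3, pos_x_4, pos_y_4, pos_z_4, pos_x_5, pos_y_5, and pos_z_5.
pos_x_1 = 9, pos_y_1 = 8, radius_1 = 3, pos_x_2 = 2, pos_y_2 = 4, pos_z_2 = 3, radius_2 = 2, pos_x_3 = 9, pos_y_3 = 10, pos_z_3 = 8, radius_3 = 1, pos_x_4 = 8, pos_y_4 = 2, pos_z_4 = 10, pos_x_5 = 11, pos_y_5 = 4, pos_z_5 = 2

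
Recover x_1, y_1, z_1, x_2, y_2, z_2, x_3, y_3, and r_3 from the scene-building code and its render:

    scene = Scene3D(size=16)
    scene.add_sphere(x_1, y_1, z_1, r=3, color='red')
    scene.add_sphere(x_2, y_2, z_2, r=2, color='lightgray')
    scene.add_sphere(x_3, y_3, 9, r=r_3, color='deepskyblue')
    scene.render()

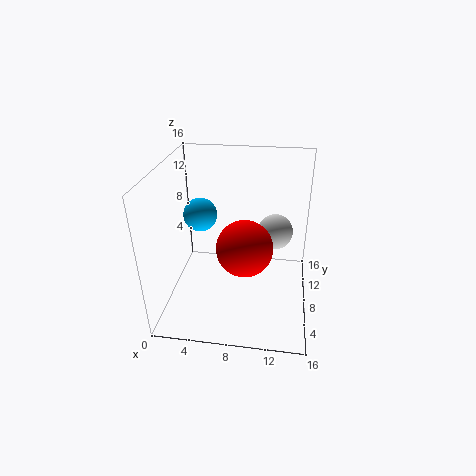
x_1 = 9
y_1 = 6
z_1 = 8
x_2 = 12
y_2 = 10
z_2 = 8
x_3 = 3
y_3 = 11
r_3 = 2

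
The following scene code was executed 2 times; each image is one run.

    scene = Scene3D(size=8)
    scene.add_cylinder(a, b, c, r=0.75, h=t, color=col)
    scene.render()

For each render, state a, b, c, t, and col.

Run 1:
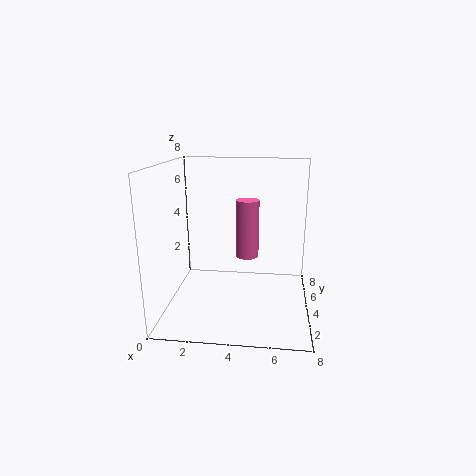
a = 4.25, b = 7, c = 1.75, t = 3.75, col = 'hotpink'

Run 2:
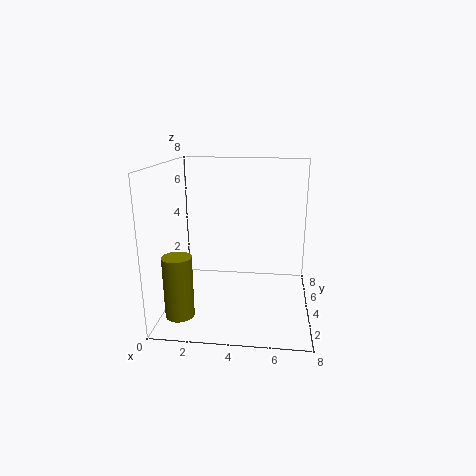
a = 1.25, b = 1.5, c = 0.5, t = 3.25, col = 'olive'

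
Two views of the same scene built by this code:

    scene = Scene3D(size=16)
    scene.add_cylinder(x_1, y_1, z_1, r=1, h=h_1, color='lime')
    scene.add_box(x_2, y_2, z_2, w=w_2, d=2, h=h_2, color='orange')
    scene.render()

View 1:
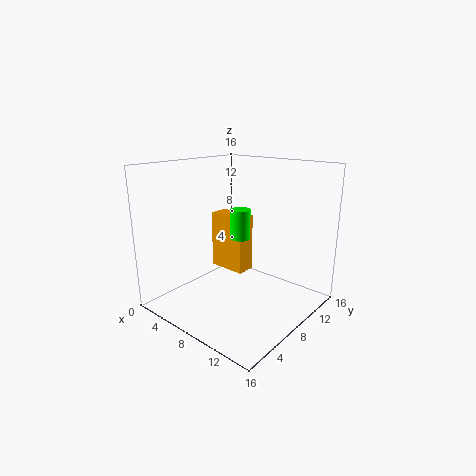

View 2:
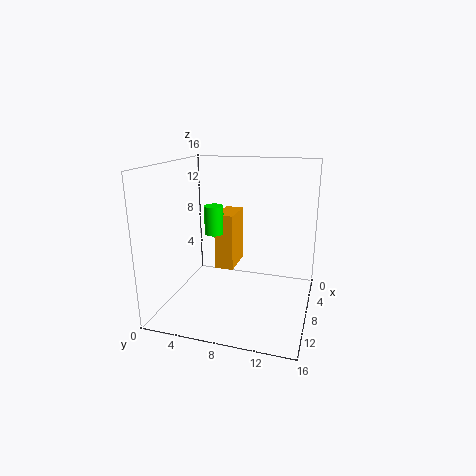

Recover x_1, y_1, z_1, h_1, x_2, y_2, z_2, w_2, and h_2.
x_1 = 10, y_1 = 6, z_1 = 9, h_1 = 3, x_2 = 6, y_2 = 6, z_2 = 5, w_2 = 4, h_2 = 6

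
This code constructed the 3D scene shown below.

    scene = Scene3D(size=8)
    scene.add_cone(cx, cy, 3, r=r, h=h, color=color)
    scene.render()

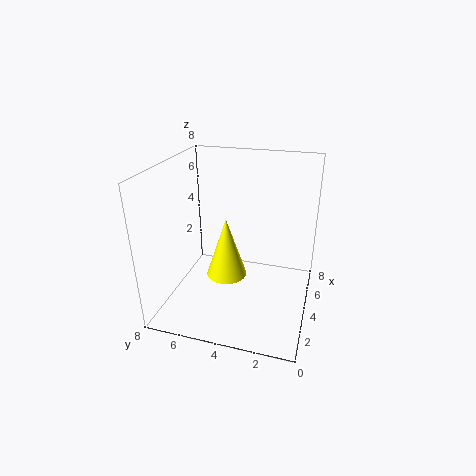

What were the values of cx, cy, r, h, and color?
cx = 2, cy = 4, r = 1, h = 3, color = 'yellow'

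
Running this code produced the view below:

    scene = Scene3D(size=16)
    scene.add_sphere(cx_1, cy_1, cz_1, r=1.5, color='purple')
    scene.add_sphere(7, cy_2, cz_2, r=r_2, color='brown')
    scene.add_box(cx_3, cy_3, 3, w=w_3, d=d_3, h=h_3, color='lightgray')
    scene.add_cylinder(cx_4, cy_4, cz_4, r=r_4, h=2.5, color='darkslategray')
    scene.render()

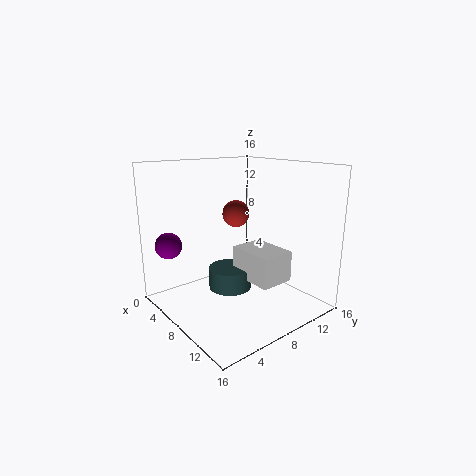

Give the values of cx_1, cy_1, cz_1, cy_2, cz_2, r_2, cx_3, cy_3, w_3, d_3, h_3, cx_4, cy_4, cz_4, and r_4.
cx_1 = 3; cy_1 = 2; cz_1 = 7; cy_2 = 8.5; cz_2 = 10.5; r_2 = 1.5; cx_3 = 6.5; cy_3 = 8.5; w_3 = 5.5; d_3 = 4; h_3 = 3.5; cx_4 = 6.5; cy_4 = 8; cz_4 = 1.5; r_4 = 2.5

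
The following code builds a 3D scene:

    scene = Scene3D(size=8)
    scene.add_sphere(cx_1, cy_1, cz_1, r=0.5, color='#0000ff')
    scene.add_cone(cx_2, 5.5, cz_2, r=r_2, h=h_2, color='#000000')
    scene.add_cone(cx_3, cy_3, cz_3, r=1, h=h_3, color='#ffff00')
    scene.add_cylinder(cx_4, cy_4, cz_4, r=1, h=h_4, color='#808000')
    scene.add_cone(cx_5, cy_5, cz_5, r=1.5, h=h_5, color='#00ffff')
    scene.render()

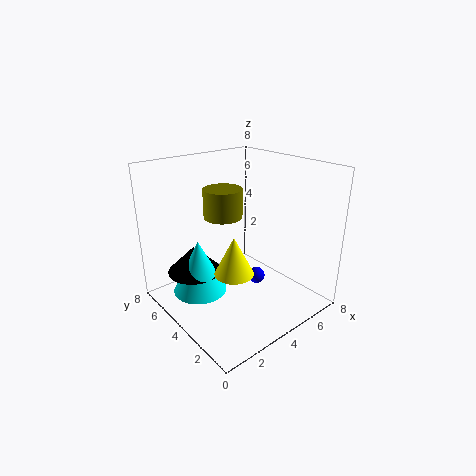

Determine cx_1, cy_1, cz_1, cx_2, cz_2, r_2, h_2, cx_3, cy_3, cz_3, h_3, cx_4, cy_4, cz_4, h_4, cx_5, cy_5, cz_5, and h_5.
cx_1 = 5.5
cy_1 = 4
cz_1 = 1
cx_2 = 2
cz_2 = 2
r_2 = 1.5
h_2 = 1.5
cx_3 = 2.5
cy_3 = 2.5
cz_3 = 3
h_3 = 2
cx_4 = 3
cy_4 = 4
cz_4 = 5.5
h_4 = 1.5
cx_5 = 2
cy_5 = 5
cz_5 = 1
h_5 = 3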